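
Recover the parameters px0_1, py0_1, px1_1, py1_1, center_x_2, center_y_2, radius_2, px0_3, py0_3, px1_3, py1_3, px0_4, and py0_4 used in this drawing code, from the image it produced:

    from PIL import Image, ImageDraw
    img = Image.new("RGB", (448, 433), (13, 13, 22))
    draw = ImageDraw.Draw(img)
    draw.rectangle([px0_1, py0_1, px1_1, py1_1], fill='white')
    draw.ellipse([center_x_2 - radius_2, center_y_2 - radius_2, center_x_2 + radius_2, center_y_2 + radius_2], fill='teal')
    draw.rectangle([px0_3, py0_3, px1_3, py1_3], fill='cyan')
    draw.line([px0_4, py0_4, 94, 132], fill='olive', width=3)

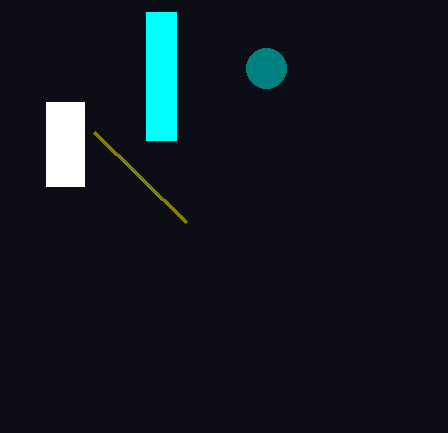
px0_1 = 46, py0_1 = 102, px1_1 = 84, py1_1 = 186, center_x_2 = 266, center_y_2 = 68, radius_2 = 20, px0_3 = 146, py0_3 = 12, px1_3 = 176, py1_3 = 140, px0_4 = 186, py0_4 = 222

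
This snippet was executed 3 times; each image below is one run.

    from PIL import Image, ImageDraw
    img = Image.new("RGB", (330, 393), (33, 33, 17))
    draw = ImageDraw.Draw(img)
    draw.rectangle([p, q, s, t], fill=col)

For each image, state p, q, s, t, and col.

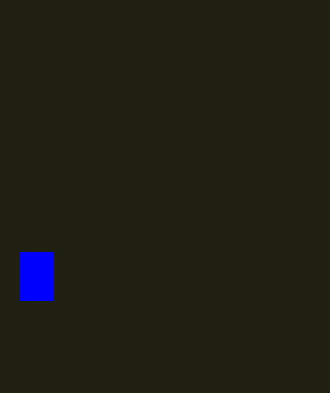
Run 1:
p = 20; q = 252; s = 52; t = 300; col = 'blue'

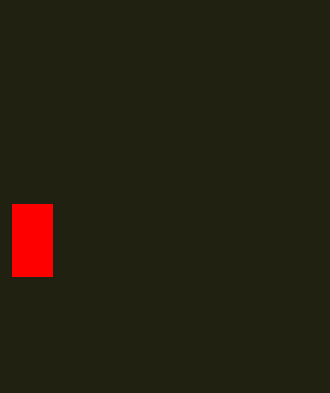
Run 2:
p = 12, q = 204, s = 52, t = 276, col = 'red'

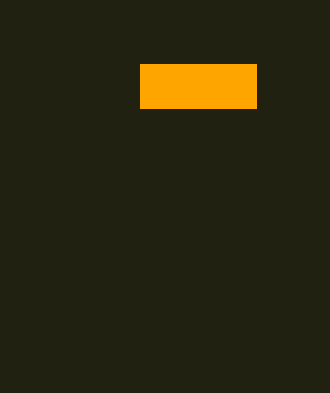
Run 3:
p = 140; q = 64; s = 256; t = 108; col = 'orange'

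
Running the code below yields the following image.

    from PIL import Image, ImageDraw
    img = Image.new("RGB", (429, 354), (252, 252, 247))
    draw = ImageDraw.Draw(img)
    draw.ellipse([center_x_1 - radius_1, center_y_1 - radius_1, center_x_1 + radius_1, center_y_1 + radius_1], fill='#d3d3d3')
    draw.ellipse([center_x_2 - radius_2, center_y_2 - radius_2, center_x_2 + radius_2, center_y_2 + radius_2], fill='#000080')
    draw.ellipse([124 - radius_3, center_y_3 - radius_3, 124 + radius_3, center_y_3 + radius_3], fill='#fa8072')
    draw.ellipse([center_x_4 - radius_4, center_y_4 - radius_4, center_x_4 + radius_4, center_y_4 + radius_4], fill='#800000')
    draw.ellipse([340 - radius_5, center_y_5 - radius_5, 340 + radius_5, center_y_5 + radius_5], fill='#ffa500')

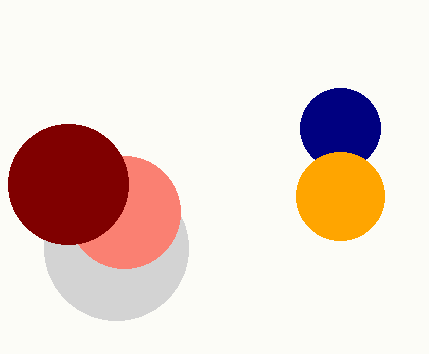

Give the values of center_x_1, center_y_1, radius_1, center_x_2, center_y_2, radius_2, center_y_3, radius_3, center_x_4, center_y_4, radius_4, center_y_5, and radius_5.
center_x_1 = 116
center_y_1 = 248
radius_1 = 72
center_x_2 = 340
center_y_2 = 128
radius_2 = 40
center_y_3 = 212
radius_3 = 56
center_x_4 = 68
center_y_4 = 184
radius_4 = 60
center_y_5 = 196
radius_5 = 44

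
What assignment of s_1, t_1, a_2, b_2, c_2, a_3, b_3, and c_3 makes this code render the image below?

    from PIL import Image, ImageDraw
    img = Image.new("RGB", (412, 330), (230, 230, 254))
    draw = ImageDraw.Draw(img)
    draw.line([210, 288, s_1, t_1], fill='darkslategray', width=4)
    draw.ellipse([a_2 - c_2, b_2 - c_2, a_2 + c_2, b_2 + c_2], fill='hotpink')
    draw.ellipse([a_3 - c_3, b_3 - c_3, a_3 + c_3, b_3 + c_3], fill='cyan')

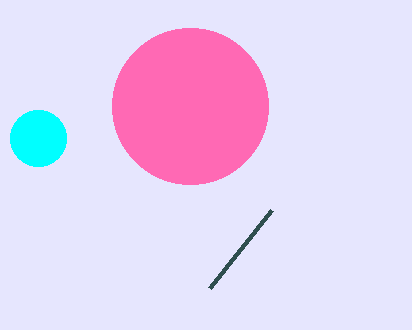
s_1 = 272
t_1 = 210
a_2 = 190
b_2 = 106
c_2 = 78
a_3 = 38
b_3 = 138
c_3 = 28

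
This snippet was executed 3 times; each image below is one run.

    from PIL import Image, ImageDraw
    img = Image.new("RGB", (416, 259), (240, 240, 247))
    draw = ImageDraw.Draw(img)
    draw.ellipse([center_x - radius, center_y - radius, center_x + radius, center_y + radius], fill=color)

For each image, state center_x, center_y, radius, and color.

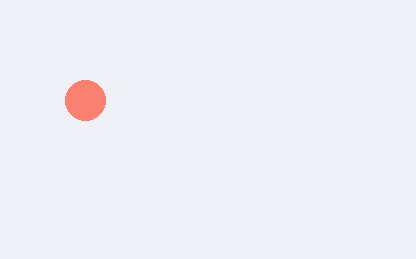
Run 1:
center_x = 85
center_y = 100
radius = 20
color = 'salmon'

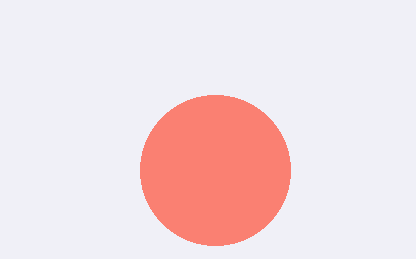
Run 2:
center_x = 215; center_y = 170; radius = 75; color = 'salmon'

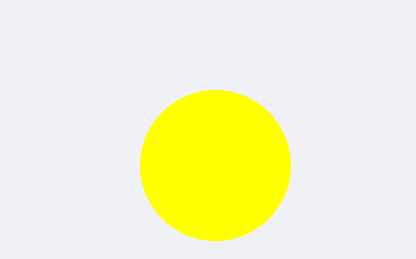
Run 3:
center_x = 215
center_y = 165
radius = 75
color = 'yellow'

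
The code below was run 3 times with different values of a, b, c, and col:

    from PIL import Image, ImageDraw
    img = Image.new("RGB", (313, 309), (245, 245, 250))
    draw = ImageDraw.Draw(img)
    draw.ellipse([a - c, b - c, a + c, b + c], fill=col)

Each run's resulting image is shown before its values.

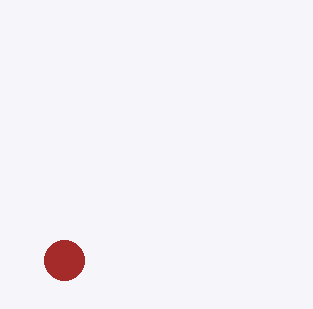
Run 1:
a = 64; b = 260; c = 20; col = 'brown'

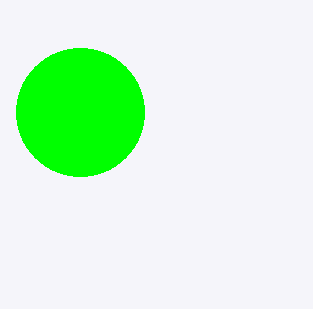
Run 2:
a = 80
b = 112
c = 64
col = 'lime'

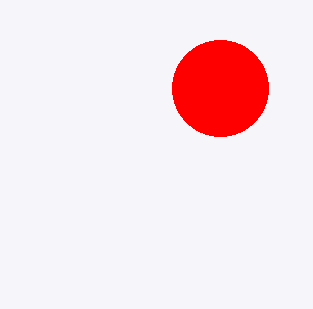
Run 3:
a = 220; b = 88; c = 48; col = 'red'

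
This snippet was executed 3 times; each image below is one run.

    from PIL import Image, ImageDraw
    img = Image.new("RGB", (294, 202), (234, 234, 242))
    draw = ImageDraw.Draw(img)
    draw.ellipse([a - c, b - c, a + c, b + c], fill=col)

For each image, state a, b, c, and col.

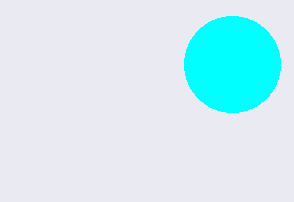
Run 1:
a = 232; b = 64; c = 48; col = 'cyan'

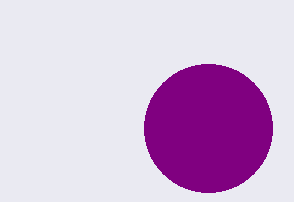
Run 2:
a = 208; b = 128; c = 64; col = 'purple'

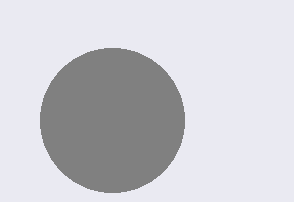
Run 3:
a = 112
b = 120
c = 72
col = 'gray'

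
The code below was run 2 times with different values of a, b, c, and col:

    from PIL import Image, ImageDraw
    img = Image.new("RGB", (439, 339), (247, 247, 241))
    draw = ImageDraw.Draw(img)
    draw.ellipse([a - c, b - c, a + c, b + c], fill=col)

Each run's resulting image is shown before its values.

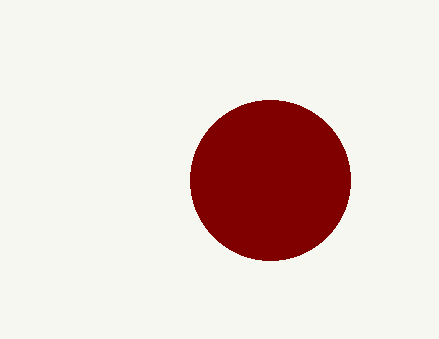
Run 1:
a = 270
b = 180
c = 80
col = 'maroon'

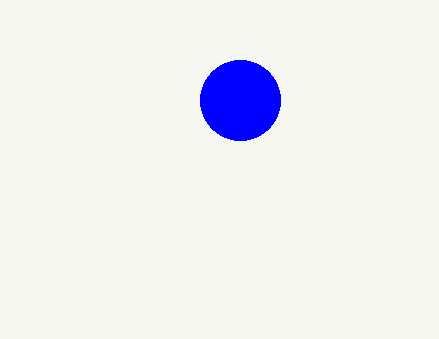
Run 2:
a = 240
b = 100
c = 40
col = 'blue'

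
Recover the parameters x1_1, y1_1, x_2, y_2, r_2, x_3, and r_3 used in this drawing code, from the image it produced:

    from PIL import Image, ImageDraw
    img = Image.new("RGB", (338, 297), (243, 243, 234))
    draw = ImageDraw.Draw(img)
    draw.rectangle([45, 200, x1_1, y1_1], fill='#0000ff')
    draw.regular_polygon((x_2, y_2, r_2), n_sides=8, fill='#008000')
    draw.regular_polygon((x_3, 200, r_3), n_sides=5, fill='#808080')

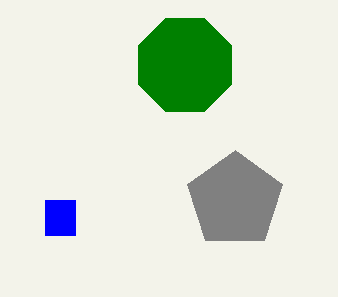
x1_1 = 75
y1_1 = 235
x_2 = 185
y_2 = 65
r_2 = 50
x_3 = 235
r_3 = 50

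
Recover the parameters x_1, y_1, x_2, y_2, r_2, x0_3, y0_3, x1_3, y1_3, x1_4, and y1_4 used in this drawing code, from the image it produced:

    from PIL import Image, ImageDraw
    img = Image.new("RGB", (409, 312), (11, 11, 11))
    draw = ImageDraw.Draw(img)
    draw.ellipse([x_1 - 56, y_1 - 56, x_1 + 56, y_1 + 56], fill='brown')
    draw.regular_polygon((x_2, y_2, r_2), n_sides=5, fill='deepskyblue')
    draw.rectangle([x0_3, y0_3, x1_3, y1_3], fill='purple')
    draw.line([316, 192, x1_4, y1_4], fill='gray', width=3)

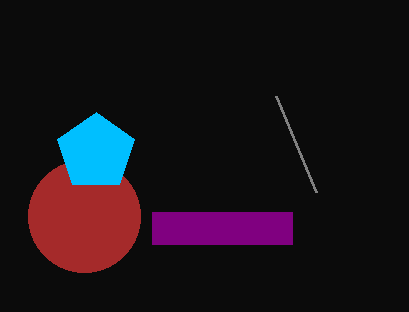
x_1 = 84, y_1 = 216, x_2 = 96, y_2 = 152, r_2 = 40, x0_3 = 152, y0_3 = 212, x1_3 = 292, y1_3 = 244, x1_4 = 276, y1_4 = 96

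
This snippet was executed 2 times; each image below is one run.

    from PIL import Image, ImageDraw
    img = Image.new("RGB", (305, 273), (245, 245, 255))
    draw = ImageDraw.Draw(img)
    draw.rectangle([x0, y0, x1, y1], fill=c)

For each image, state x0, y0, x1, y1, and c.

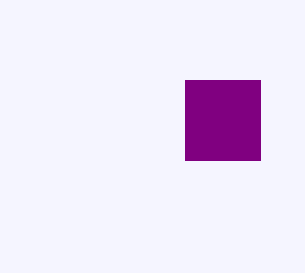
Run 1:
x0 = 185
y0 = 80
x1 = 260
y1 = 160
c = 'purple'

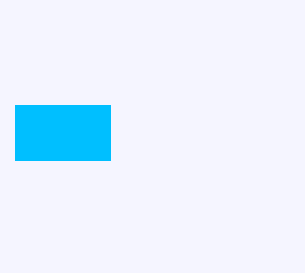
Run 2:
x0 = 15; y0 = 105; x1 = 110; y1 = 160; c = 'deepskyblue'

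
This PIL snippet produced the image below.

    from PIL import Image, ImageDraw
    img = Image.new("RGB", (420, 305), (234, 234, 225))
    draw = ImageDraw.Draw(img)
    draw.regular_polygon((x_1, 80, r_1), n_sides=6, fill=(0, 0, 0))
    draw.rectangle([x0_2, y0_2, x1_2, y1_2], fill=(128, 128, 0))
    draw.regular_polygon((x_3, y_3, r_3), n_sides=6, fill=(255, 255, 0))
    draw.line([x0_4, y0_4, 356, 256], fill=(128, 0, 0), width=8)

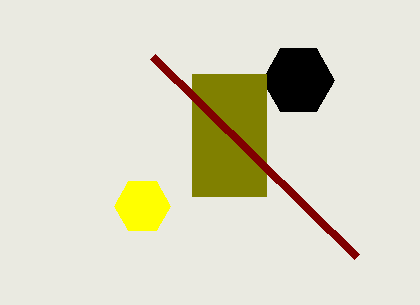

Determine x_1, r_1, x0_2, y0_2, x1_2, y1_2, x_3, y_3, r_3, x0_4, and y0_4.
x_1 = 298, r_1 = 36, x0_2 = 192, y0_2 = 74, x1_2 = 266, y1_2 = 196, x_3 = 142, y_3 = 206, r_3 = 28, x0_4 = 152, y0_4 = 56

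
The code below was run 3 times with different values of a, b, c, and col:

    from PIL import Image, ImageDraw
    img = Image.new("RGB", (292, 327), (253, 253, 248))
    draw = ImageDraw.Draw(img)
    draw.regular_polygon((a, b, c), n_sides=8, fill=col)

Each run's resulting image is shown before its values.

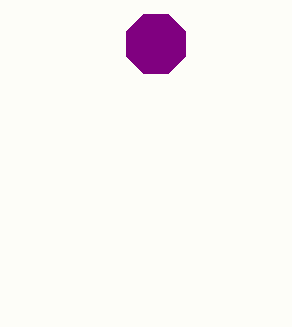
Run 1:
a = 156
b = 44
c = 32
col = 'purple'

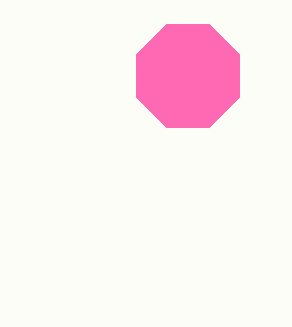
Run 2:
a = 188; b = 76; c = 56; col = 'hotpink'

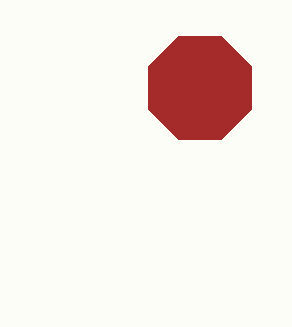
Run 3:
a = 200; b = 88; c = 56; col = 'brown'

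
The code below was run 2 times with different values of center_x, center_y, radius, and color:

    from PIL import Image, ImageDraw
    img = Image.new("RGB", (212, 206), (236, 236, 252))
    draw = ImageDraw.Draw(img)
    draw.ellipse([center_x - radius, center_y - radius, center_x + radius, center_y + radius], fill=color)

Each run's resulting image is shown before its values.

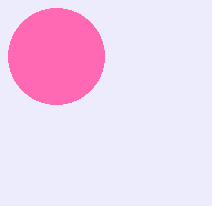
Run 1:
center_x = 56
center_y = 56
radius = 48
color = 'hotpink'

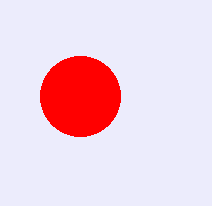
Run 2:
center_x = 80, center_y = 96, radius = 40, color = 'red'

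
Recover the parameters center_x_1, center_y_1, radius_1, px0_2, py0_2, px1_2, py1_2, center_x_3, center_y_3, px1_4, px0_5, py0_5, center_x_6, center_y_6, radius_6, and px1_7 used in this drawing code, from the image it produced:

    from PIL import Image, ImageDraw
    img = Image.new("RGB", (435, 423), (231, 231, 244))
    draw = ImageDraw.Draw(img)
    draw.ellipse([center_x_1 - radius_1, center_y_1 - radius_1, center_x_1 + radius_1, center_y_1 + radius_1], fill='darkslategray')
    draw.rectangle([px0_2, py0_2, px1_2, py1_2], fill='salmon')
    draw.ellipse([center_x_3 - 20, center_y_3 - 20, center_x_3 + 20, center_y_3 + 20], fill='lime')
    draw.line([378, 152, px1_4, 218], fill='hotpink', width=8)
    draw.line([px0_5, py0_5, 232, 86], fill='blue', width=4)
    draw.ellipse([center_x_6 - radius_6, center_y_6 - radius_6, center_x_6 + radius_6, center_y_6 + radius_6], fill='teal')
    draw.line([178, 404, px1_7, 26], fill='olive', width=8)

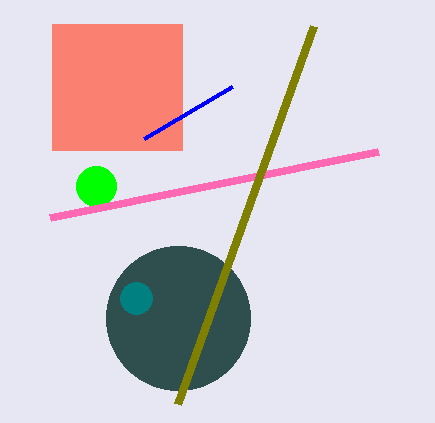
center_x_1 = 178
center_y_1 = 318
radius_1 = 72
px0_2 = 52
py0_2 = 24
px1_2 = 182
py1_2 = 150
center_x_3 = 96
center_y_3 = 186
px1_4 = 50
px0_5 = 144
py0_5 = 138
center_x_6 = 136
center_y_6 = 298
radius_6 = 16
px1_7 = 314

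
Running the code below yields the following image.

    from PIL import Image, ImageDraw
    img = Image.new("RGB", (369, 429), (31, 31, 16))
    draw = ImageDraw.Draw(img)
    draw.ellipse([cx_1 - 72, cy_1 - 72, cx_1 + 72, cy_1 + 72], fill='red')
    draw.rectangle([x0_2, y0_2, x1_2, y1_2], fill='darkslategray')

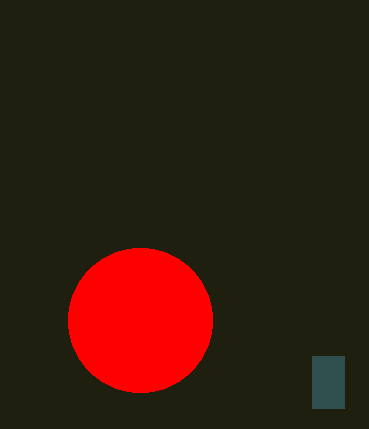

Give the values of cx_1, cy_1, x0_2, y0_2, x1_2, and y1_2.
cx_1 = 140, cy_1 = 320, x0_2 = 312, y0_2 = 356, x1_2 = 344, y1_2 = 408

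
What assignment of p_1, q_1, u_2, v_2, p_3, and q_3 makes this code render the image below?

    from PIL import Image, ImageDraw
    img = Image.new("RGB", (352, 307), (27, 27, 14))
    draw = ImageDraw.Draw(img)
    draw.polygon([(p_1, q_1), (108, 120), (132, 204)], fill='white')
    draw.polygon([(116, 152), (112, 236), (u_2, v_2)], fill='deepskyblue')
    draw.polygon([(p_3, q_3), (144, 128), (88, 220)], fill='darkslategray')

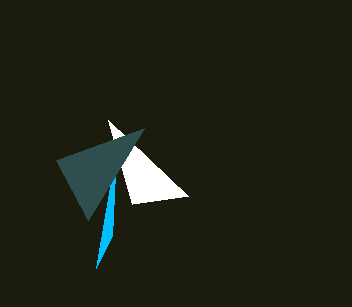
p_1 = 188, q_1 = 196, u_2 = 96, v_2 = 268, p_3 = 56, q_3 = 160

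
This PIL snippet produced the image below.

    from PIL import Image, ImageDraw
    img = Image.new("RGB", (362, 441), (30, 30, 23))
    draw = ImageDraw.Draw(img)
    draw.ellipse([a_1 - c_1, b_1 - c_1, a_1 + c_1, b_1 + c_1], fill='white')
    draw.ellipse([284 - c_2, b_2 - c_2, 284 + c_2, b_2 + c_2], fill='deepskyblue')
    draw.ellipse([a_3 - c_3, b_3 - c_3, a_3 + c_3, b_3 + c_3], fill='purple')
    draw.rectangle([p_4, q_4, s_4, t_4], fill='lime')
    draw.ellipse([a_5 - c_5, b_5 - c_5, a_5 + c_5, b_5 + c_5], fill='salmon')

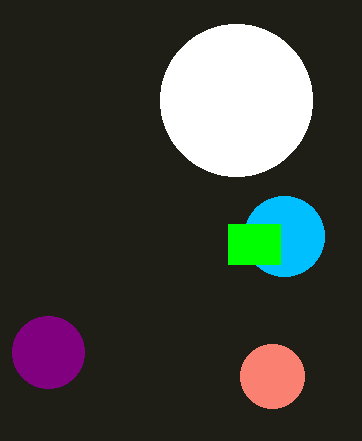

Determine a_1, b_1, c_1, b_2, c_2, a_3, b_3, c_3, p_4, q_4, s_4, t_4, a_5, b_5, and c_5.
a_1 = 236, b_1 = 100, c_1 = 76, b_2 = 236, c_2 = 40, a_3 = 48, b_3 = 352, c_3 = 36, p_4 = 228, q_4 = 224, s_4 = 280, t_4 = 264, a_5 = 272, b_5 = 376, c_5 = 32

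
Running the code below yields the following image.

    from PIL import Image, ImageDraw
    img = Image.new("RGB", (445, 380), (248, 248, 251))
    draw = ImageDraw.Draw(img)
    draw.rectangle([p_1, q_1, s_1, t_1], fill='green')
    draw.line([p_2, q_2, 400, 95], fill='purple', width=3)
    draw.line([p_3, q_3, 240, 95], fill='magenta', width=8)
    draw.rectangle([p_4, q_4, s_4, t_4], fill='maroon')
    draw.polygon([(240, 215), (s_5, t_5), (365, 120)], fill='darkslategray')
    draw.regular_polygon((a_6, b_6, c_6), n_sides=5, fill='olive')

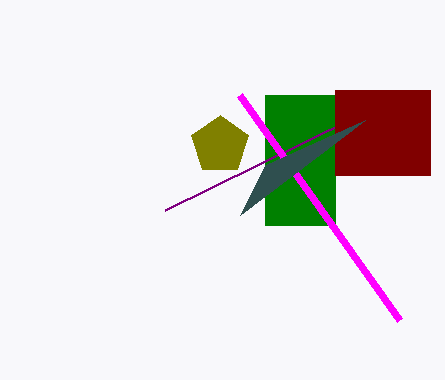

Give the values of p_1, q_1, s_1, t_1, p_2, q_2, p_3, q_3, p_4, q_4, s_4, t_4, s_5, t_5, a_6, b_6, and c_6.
p_1 = 265, q_1 = 95, s_1 = 335, t_1 = 225, p_2 = 165, q_2 = 210, p_3 = 400, q_3 = 320, p_4 = 335, q_4 = 90, s_4 = 430, t_4 = 175, s_5 = 265, t_5 = 165, a_6 = 220, b_6 = 145, c_6 = 30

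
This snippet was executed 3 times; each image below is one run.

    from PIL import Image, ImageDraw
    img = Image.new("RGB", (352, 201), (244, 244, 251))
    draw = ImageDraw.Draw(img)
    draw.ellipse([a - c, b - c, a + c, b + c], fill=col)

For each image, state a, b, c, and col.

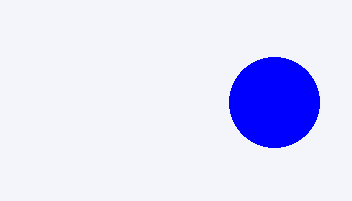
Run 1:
a = 274, b = 102, c = 45, col = 'blue'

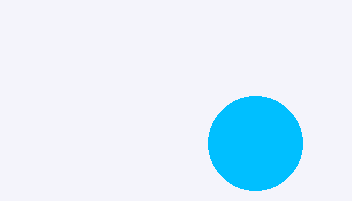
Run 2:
a = 255; b = 143; c = 47; col = 'deepskyblue'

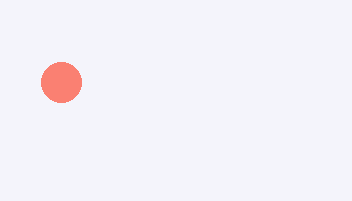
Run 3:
a = 61, b = 82, c = 20, col = 'salmon'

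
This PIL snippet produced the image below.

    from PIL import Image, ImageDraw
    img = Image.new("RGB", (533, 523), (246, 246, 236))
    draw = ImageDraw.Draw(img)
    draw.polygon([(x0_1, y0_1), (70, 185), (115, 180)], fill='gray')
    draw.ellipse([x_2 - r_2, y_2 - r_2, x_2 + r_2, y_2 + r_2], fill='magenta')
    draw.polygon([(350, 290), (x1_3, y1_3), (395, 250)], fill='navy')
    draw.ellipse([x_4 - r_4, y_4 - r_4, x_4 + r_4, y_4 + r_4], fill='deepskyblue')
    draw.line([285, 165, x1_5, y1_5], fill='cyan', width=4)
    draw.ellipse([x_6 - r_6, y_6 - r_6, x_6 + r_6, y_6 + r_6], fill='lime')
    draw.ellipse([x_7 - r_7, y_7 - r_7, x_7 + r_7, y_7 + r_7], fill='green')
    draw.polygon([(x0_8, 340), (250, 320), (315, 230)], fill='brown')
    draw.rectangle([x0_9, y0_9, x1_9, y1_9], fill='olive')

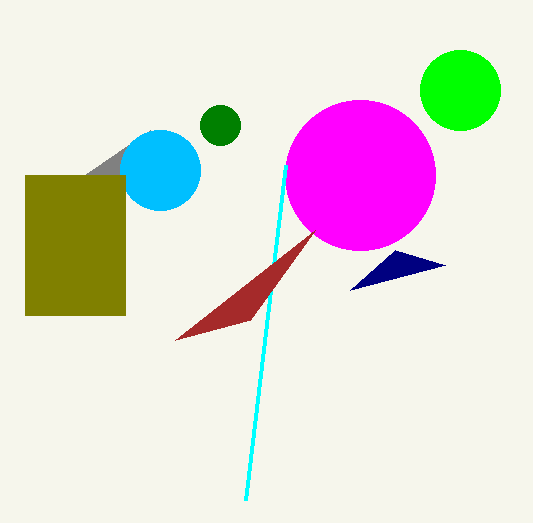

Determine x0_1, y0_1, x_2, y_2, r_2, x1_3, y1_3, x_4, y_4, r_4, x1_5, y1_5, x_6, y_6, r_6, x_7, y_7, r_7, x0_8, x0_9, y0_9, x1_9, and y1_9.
x0_1 = 150, y0_1 = 130, x_2 = 360, y_2 = 175, r_2 = 75, x1_3 = 445, y1_3 = 265, x_4 = 160, y_4 = 170, r_4 = 40, x1_5 = 245, y1_5 = 500, x_6 = 460, y_6 = 90, r_6 = 40, x_7 = 220, y_7 = 125, r_7 = 20, x0_8 = 175, x0_9 = 25, y0_9 = 175, x1_9 = 125, y1_9 = 315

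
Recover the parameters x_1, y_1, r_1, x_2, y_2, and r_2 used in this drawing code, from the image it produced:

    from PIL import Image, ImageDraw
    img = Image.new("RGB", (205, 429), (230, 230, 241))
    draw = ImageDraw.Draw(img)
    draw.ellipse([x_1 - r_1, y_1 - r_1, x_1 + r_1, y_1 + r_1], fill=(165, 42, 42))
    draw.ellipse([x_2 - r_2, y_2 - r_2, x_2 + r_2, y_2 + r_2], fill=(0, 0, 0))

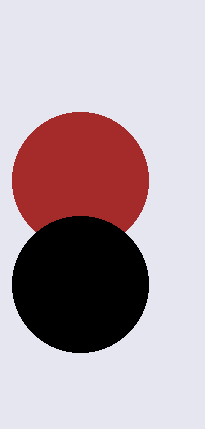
x_1 = 80; y_1 = 180; r_1 = 68; x_2 = 80; y_2 = 284; r_2 = 68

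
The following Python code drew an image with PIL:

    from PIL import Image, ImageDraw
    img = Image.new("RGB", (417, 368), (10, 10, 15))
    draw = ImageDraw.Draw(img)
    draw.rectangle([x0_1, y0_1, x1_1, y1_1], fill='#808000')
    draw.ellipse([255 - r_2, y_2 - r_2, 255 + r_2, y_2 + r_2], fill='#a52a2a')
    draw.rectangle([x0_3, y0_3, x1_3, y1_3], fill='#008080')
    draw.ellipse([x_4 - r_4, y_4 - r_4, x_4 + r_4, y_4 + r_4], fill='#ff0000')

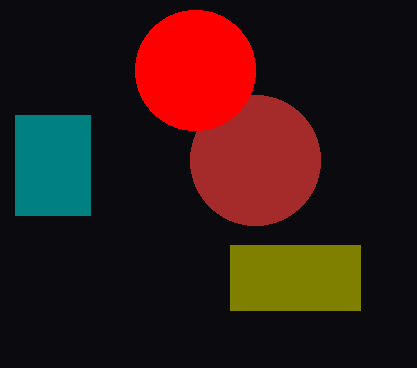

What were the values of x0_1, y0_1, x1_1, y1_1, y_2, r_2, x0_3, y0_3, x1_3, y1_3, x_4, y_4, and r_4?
x0_1 = 230
y0_1 = 245
x1_1 = 360
y1_1 = 310
y_2 = 160
r_2 = 65
x0_3 = 15
y0_3 = 115
x1_3 = 90
y1_3 = 215
x_4 = 195
y_4 = 70
r_4 = 60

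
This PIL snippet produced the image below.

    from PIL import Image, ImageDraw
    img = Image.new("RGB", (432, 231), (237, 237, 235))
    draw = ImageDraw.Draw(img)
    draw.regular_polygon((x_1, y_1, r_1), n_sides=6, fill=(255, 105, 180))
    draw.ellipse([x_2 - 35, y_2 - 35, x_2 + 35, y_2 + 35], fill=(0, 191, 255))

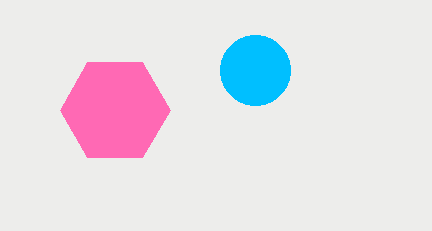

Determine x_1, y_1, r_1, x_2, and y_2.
x_1 = 115; y_1 = 110; r_1 = 55; x_2 = 255; y_2 = 70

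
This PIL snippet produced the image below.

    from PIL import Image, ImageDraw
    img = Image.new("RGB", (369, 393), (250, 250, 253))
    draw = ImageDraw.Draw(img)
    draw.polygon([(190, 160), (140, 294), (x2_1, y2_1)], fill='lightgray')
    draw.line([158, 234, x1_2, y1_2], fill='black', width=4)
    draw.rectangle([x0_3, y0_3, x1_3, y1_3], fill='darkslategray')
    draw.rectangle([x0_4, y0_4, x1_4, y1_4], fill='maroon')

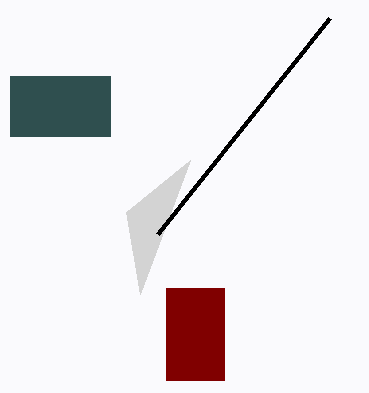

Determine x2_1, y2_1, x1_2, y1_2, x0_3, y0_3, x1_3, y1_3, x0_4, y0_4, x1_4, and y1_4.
x2_1 = 126, y2_1 = 212, x1_2 = 330, y1_2 = 18, x0_3 = 10, y0_3 = 76, x1_3 = 110, y1_3 = 136, x0_4 = 166, y0_4 = 288, x1_4 = 224, y1_4 = 380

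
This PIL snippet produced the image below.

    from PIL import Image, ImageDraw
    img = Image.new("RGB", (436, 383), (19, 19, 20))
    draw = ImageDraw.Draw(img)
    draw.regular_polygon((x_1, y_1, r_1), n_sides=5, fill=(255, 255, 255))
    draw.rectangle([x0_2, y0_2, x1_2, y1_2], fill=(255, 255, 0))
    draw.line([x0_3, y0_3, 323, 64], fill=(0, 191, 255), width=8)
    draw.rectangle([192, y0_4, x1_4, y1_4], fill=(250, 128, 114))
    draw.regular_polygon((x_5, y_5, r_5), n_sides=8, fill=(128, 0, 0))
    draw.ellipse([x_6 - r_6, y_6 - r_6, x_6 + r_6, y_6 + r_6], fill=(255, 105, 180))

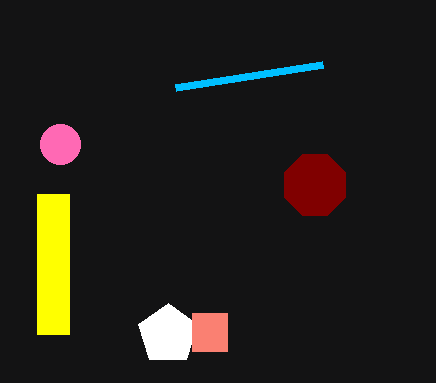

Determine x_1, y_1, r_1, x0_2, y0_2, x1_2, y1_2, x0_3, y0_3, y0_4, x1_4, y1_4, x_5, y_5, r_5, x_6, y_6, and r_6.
x_1 = 168, y_1 = 334, r_1 = 31, x0_2 = 37, y0_2 = 194, x1_2 = 69, y1_2 = 334, x0_3 = 176, y0_3 = 87, y0_4 = 313, x1_4 = 227, y1_4 = 351, x_5 = 315, y_5 = 185, r_5 = 33, x_6 = 60, y_6 = 144, r_6 = 20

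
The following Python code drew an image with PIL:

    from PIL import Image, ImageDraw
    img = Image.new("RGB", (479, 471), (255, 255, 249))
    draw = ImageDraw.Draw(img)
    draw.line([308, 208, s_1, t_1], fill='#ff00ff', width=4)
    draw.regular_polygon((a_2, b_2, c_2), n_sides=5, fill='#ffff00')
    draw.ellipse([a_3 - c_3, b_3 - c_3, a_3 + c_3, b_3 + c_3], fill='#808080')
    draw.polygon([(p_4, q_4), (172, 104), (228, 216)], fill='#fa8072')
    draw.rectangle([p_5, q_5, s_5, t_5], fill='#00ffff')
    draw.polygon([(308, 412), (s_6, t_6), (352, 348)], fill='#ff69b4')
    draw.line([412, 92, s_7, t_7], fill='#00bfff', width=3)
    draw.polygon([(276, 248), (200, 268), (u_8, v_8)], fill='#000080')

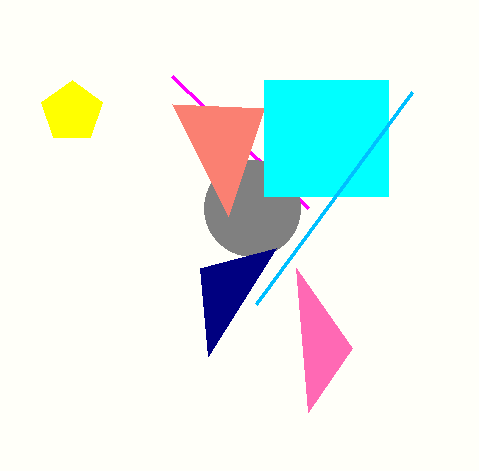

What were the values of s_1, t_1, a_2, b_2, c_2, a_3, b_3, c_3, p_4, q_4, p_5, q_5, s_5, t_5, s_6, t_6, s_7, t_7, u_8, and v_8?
s_1 = 172, t_1 = 76, a_2 = 72, b_2 = 112, c_2 = 32, a_3 = 252, b_3 = 208, c_3 = 48, p_4 = 264, q_4 = 108, p_5 = 264, q_5 = 80, s_5 = 388, t_5 = 196, s_6 = 296, t_6 = 268, s_7 = 256, t_7 = 304, u_8 = 208, v_8 = 356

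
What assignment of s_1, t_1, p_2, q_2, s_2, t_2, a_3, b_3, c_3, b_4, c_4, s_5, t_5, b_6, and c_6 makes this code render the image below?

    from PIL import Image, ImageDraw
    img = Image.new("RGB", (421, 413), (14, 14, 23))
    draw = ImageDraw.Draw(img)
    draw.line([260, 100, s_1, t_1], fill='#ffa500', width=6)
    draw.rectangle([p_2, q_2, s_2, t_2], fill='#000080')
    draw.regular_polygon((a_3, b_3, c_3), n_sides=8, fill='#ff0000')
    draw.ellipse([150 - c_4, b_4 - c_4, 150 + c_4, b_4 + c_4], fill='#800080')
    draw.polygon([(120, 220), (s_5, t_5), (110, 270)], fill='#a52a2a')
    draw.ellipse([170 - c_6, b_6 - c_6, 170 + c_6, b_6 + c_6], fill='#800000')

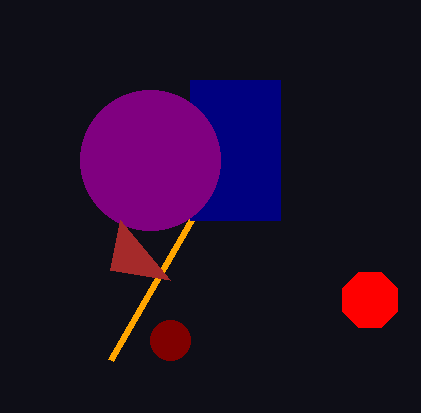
s_1 = 110
t_1 = 360
p_2 = 190
q_2 = 80
s_2 = 280
t_2 = 220
a_3 = 370
b_3 = 300
c_3 = 30
b_4 = 160
c_4 = 70
s_5 = 170
t_5 = 280
b_6 = 340
c_6 = 20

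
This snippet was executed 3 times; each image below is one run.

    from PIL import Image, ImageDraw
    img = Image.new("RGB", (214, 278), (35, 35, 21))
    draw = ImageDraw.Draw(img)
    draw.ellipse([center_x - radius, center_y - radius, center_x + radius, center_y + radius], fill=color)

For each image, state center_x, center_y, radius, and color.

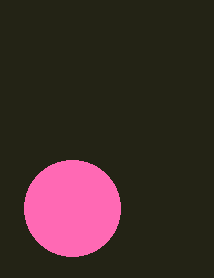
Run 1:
center_x = 72
center_y = 208
radius = 48
color = 'hotpink'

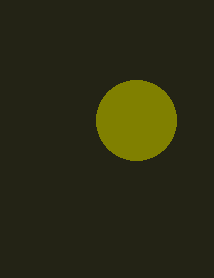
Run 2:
center_x = 136; center_y = 120; radius = 40; color = 'olive'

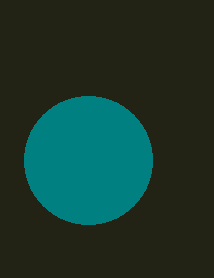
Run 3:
center_x = 88; center_y = 160; radius = 64; color = 'teal'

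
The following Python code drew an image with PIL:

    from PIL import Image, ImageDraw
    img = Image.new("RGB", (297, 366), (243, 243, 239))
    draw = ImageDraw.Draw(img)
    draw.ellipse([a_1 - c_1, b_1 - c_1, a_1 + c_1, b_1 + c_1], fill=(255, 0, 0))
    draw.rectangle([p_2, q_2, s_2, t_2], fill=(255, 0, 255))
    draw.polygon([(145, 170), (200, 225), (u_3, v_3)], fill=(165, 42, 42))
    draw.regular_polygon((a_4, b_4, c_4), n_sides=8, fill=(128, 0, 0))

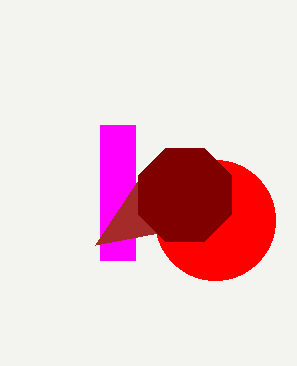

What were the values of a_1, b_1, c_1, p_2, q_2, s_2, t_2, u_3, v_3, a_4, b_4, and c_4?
a_1 = 215
b_1 = 220
c_1 = 60
p_2 = 100
q_2 = 125
s_2 = 135
t_2 = 260
u_3 = 95
v_3 = 245
a_4 = 185
b_4 = 195
c_4 = 50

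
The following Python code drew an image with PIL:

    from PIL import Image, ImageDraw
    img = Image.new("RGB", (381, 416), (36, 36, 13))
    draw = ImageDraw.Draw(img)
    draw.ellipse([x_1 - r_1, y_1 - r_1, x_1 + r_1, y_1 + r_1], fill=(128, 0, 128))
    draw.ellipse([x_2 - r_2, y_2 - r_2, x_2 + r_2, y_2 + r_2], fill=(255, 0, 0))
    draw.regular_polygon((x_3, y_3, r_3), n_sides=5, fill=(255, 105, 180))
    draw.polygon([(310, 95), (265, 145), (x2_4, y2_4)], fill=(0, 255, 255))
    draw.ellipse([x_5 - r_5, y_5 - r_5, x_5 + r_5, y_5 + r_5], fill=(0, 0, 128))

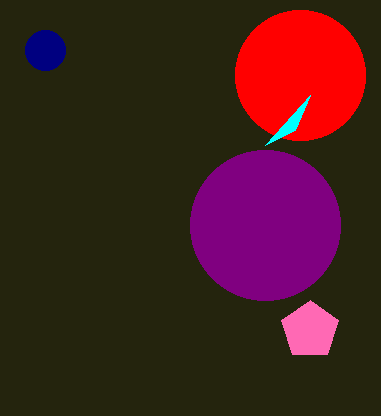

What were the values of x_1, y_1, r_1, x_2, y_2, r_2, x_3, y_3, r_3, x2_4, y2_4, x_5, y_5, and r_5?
x_1 = 265; y_1 = 225; r_1 = 75; x_2 = 300; y_2 = 75; r_2 = 65; x_3 = 310; y_3 = 330; r_3 = 30; x2_4 = 295; y2_4 = 130; x_5 = 45; y_5 = 50; r_5 = 20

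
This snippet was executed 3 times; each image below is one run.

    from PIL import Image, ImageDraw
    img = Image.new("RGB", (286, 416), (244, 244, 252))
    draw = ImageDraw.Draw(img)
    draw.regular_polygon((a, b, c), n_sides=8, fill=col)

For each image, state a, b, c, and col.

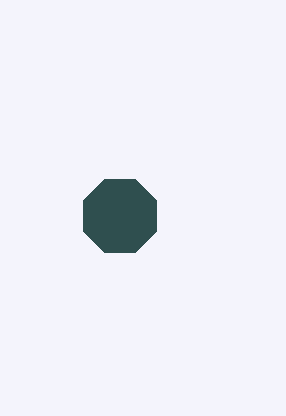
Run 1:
a = 120; b = 216; c = 40; col = 'darkslategray'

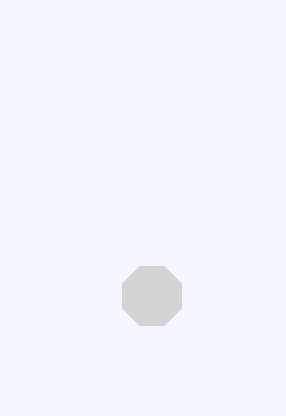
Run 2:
a = 152
b = 296
c = 32
col = 'lightgray'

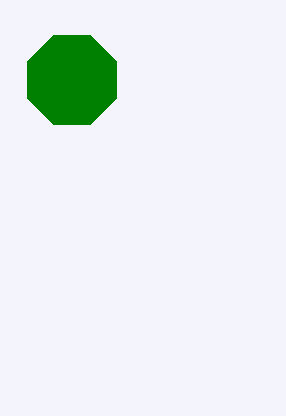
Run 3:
a = 72, b = 80, c = 48, col = 'green'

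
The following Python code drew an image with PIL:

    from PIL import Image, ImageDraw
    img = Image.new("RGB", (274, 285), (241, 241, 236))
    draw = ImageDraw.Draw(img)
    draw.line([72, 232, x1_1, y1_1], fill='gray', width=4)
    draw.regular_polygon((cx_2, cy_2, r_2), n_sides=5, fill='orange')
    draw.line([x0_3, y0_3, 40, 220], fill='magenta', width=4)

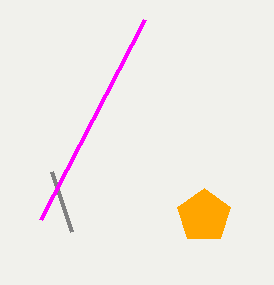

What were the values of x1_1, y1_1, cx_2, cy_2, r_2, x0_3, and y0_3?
x1_1 = 52; y1_1 = 172; cx_2 = 204; cy_2 = 216; r_2 = 28; x0_3 = 144; y0_3 = 20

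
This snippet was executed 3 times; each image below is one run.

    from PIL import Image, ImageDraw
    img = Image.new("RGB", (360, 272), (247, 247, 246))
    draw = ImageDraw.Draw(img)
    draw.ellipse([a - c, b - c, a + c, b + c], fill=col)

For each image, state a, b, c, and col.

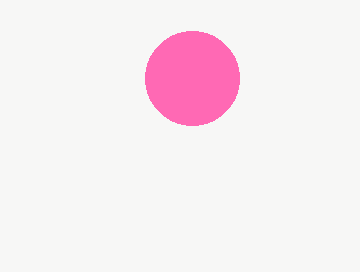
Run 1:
a = 192, b = 78, c = 47, col = 'hotpink'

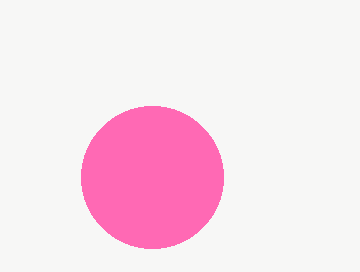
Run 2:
a = 152, b = 177, c = 71, col = 'hotpink'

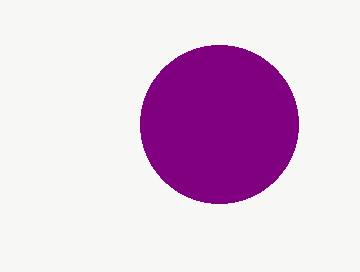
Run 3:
a = 219
b = 124
c = 79
col = 'purple'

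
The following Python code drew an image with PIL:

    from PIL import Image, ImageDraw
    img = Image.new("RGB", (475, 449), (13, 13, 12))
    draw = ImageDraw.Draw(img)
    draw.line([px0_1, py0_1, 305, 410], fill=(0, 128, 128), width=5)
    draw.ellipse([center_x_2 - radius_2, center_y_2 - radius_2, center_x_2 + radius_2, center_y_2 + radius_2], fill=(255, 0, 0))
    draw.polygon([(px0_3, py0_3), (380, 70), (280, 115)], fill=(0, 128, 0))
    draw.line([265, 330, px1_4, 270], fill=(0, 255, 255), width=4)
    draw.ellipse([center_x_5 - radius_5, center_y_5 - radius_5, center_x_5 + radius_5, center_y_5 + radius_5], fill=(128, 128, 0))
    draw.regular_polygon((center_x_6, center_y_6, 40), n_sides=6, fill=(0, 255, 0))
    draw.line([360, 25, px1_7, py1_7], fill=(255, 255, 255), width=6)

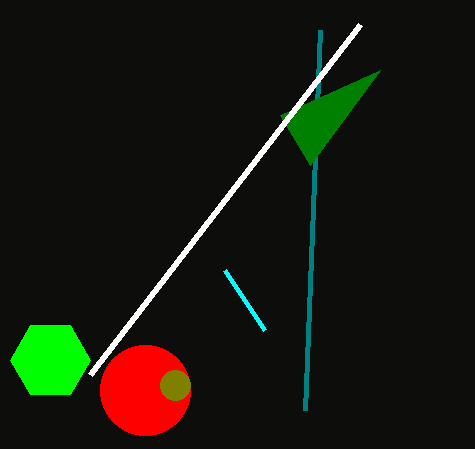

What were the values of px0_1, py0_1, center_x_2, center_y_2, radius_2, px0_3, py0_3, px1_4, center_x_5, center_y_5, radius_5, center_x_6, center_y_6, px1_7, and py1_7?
px0_1 = 320, py0_1 = 30, center_x_2 = 145, center_y_2 = 390, radius_2 = 45, px0_3 = 310, py0_3 = 165, px1_4 = 225, center_x_5 = 175, center_y_5 = 385, radius_5 = 15, center_x_6 = 50, center_y_6 = 360, px1_7 = 90, py1_7 = 375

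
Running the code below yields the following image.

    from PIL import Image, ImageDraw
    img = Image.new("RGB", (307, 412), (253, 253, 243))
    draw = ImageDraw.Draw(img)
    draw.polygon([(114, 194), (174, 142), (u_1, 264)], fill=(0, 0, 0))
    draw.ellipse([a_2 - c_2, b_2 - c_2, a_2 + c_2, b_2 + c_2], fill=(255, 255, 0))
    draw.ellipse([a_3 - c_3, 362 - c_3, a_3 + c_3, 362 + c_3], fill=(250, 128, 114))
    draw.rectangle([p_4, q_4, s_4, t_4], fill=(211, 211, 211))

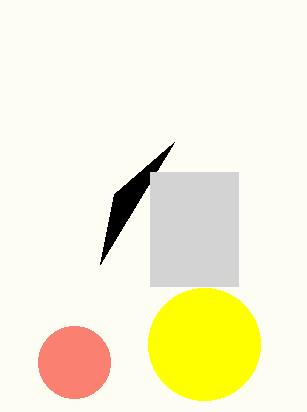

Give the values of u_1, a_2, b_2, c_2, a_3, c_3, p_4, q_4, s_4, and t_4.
u_1 = 100
a_2 = 204
b_2 = 344
c_2 = 56
a_3 = 74
c_3 = 36
p_4 = 150
q_4 = 172
s_4 = 238
t_4 = 286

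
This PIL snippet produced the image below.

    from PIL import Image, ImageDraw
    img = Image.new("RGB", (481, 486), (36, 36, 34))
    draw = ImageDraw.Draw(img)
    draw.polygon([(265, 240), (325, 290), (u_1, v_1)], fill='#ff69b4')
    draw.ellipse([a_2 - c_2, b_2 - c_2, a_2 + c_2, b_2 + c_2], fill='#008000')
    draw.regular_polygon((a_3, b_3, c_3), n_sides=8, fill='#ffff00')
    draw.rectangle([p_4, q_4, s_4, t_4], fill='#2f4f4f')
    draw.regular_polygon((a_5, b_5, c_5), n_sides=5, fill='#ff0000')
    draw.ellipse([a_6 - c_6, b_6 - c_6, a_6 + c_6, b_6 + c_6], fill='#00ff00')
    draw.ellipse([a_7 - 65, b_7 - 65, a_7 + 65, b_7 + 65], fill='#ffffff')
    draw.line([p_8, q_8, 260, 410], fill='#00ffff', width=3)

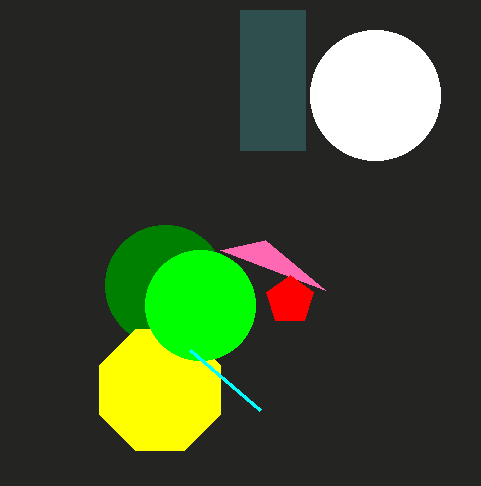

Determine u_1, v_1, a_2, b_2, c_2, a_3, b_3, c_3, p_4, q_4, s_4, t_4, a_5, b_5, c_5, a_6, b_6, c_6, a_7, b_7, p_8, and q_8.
u_1 = 220; v_1 = 250; a_2 = 165; b_2 = 285; c_2 = 60; a_3 = 160; b_3 = 390; c_3 = 65; p_4 = 240; q_4 = 10; s_4 = 305; t_4 = 150; a_5 = 290; b_5 = 300; c_5 = 25; a_6 = 200; b_6 = 305; c_6 = 55; a_7 = 375; b_7 = 95; p_8 = 190; q_8 = 350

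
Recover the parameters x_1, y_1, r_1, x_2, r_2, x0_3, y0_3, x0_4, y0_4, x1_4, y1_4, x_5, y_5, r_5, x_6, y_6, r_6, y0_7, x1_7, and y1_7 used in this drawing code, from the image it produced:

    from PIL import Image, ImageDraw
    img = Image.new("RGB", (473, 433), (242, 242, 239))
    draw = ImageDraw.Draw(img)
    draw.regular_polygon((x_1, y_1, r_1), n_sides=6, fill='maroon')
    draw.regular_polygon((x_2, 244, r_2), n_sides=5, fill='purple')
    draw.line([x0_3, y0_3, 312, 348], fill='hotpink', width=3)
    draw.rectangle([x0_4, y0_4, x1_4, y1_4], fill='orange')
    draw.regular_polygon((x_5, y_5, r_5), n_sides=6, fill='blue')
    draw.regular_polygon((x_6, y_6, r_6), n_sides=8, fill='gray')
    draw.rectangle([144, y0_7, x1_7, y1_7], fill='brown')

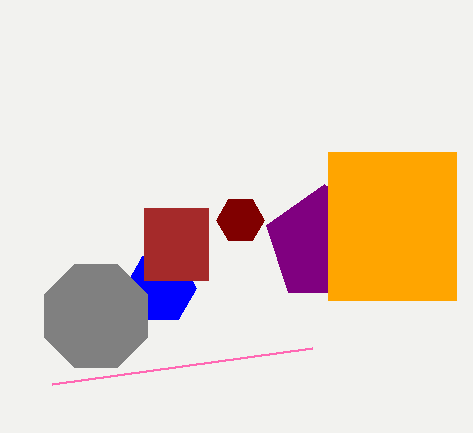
x_1 = 240
y_1 = 220
r_1 = 24
x_2 = 324
r_2 = 60
x0_3 = 52
y0_3 = 384
x0_4 = 328
y0_4 = 152
x1_4 = 456
y1_4 = 300
x_5 = 160
y_5 = 288
r_5 = 36
x_6 = 96
y_6 = 316
r_6 = 56
y0_7 = 208
x1_7 = 208
y1_7 = 280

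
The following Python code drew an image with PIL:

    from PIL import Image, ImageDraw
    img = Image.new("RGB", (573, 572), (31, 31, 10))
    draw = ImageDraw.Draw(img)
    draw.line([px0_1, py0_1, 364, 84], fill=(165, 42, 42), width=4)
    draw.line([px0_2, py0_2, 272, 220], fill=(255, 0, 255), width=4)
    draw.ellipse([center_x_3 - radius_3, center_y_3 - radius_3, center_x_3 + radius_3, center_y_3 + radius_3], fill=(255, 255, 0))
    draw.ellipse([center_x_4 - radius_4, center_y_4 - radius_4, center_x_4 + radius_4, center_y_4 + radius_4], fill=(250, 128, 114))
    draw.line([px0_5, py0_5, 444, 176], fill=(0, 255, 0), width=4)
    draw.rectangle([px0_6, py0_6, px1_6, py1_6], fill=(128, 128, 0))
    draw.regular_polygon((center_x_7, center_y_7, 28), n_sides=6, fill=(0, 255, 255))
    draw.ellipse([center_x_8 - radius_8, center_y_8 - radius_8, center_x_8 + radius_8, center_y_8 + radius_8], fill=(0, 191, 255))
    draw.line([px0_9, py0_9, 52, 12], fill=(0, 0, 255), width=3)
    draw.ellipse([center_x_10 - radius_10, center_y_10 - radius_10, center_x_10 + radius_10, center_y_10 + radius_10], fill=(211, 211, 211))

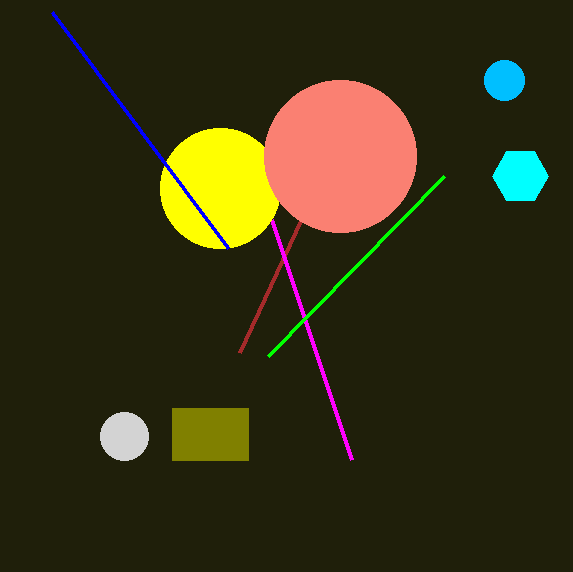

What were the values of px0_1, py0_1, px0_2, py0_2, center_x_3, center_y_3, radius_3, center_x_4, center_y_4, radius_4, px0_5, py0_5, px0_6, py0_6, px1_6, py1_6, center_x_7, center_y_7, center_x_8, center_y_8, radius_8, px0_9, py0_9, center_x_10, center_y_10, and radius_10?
px0_1 = 240; py0_1 = 352; px0_2 = 352; py0_2 = 460; center_x_3 = 220; center_y_3 = 188; radius_3 = 60; center_x_4 = 340; center_y_4 = 156; radius_4 = 76; px0_5 = 268; py0_5 = 356; px0_6 = 172; py0_6 = 408; px1_6 = 248; py1_6 = 460; center_x_7 = 520; center_y_7 = 176; center_x_8 = 504; center_y_8 = 80; radius_8 = 20; px0_9 = 228; py0_9 = 248; center_x_10 = 124; center_y_10 = 436; radius_10 = 24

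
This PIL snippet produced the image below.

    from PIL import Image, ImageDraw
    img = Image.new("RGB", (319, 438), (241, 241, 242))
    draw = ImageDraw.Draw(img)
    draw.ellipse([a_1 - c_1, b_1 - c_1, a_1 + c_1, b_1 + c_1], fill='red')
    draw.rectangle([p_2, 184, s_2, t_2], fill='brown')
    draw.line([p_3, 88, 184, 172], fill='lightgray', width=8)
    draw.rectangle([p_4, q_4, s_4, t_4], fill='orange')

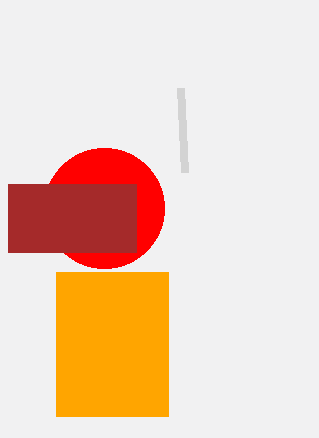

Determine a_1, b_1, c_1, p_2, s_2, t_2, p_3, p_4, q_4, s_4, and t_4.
a_1 = 104
b_1 = 208
c_1 = 60
p_2 = 8
s_2 = 136
t_2 = 252
p_3 = 180
p_4 = 56
q_4 = 272
s_4 = 168
t_4 = 416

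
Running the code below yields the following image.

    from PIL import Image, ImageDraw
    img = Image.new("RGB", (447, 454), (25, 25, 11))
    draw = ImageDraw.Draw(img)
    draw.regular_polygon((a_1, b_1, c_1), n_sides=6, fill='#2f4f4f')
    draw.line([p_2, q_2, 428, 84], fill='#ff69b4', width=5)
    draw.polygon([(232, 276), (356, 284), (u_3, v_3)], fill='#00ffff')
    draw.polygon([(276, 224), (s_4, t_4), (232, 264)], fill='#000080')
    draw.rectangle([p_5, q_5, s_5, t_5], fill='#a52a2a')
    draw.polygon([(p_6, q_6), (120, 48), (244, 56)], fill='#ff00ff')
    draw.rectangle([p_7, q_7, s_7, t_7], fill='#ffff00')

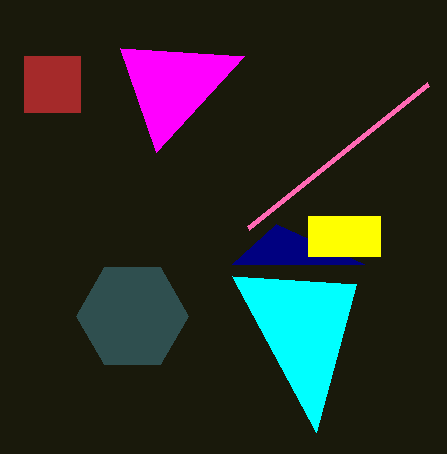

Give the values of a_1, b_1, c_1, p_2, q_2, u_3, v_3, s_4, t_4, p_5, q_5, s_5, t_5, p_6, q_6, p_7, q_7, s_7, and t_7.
a_1 = 132; b_1 = 316; c_1 = 56; p_2 = 248; q_2 = 228; u_3 = 316; v_3 = 432; s_4 = 364; t_4 = 264; p_5 = 24; q_5 = 56; s_5 = 80; t_5 = 112; p_6 = 156; q_6 = 152; p_7 = 308; q_7 = 216; s_7 = 380; t_7 = 256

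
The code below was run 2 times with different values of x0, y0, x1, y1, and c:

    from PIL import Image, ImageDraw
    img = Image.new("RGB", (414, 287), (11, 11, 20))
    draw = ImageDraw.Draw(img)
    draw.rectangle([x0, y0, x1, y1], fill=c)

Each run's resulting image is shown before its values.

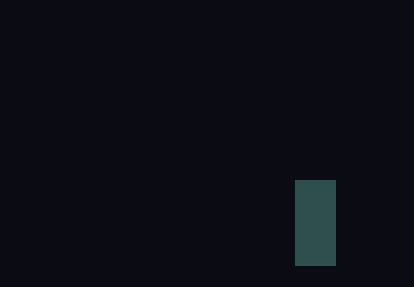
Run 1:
x0 = 295, y0 = 180, x1 = 335, y1 = 265, c = 'darkslategray'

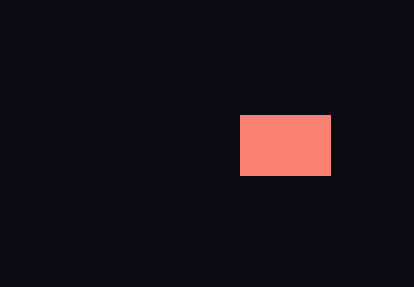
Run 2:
x0 = 240; y0 = 115; x1 = 330; y1 = 175; c = 'salmon'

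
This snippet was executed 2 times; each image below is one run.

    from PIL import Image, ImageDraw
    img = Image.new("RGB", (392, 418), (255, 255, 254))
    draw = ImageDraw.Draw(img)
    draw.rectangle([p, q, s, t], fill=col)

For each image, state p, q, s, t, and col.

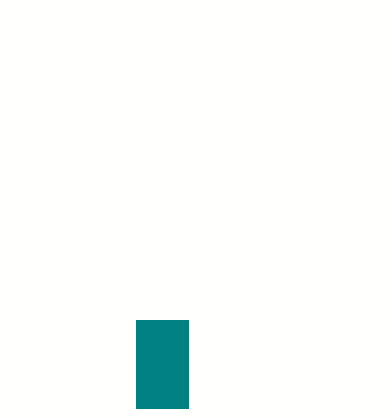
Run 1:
p = 136
q = 320
s = 188
t = 408
col = 'teal'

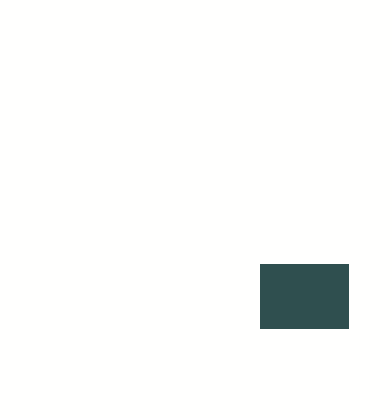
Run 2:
p = 260; q = 264; s = 348; t = 328; col = 'darkslategray'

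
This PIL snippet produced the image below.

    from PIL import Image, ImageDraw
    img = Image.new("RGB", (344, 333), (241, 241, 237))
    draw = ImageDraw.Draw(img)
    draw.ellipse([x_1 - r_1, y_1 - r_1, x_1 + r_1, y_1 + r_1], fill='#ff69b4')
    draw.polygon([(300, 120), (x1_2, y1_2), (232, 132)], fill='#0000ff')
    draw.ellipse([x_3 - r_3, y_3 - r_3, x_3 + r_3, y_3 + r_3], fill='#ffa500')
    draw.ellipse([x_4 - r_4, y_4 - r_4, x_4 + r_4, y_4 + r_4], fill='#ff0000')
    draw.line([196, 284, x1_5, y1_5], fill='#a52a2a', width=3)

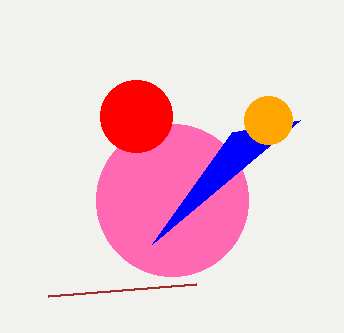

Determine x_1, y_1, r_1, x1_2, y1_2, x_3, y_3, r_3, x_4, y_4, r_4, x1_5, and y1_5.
x_1 = 172
y_1 = 200
r_1 = 76
x1_2 = 152
y1_2 = 244
x_3 = 268
y_3 = 120
r_3 = 24
x_4 = 136
y_4 = 116
r_4 = 36
x1_5 = 48
y1_5 = 296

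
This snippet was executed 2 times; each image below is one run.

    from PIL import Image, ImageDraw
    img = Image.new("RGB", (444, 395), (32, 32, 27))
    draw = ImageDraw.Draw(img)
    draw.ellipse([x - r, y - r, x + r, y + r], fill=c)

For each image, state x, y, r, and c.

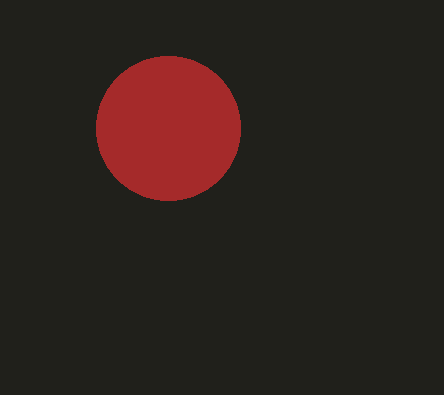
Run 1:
x = 168, y = 128, r = 72, c = 'brown'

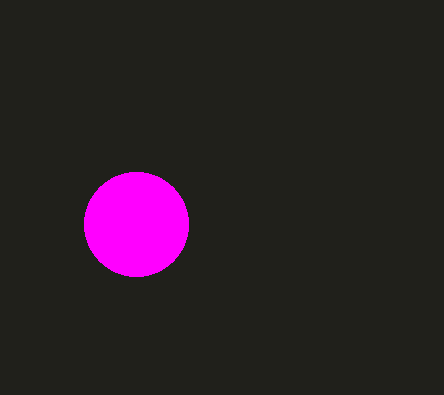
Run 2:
x = 136; y = 224; r = 52; c = 'magenta'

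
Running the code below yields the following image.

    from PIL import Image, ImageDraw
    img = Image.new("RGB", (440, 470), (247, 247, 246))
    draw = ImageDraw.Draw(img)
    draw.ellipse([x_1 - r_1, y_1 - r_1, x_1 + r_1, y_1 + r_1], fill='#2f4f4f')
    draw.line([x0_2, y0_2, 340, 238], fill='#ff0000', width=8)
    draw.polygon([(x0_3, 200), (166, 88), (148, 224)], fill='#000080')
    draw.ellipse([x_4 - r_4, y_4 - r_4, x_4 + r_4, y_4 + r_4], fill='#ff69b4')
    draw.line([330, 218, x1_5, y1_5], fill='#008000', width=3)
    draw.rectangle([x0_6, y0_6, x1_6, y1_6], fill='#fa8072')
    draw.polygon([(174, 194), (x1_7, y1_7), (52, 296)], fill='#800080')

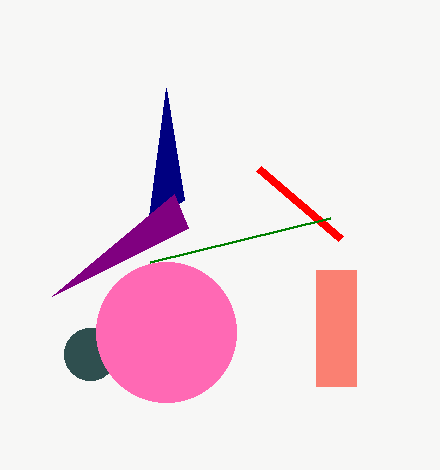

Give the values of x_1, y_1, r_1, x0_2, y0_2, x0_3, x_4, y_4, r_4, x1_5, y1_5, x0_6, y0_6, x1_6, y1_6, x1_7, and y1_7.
x_1 = 90
y_1 = 354
r_1 = 26
x0_2 = 258
y0_2 = 168
x0_3 = 184
x_4 = 166
y_4 = 332
r_4 = 70
x1_5 = 150
y1_5 = 262
x0_6 = 316
y0_6 = 270
x1_6 = 356
y1_6 = 386
x1_7 = 188
y1_7 = 228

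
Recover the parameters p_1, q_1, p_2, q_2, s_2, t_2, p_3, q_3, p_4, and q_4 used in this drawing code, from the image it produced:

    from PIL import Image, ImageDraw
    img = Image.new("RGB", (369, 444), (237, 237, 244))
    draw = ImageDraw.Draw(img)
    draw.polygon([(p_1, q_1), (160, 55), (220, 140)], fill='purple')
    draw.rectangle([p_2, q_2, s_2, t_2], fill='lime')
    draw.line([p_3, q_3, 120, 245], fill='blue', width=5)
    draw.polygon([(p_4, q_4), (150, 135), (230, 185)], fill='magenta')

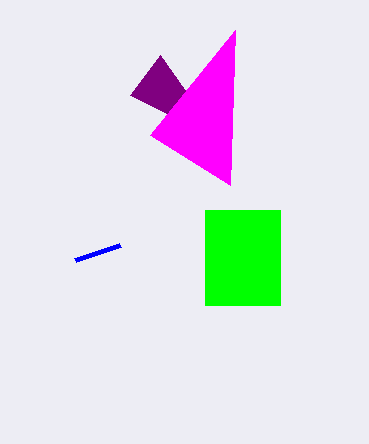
p_1 = 130, q_1 = 95, p_2 = 205, q_2 = 210, s_2 = 280, t_2 = 305, p_3 = 75, q_3 = 260, p_4 = 235, q_4 = 30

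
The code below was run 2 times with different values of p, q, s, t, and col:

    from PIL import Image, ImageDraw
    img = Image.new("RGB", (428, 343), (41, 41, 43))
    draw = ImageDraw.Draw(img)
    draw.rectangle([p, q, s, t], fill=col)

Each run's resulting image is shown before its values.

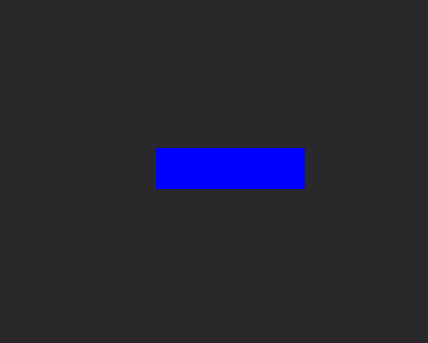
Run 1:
p = 156
q = 148
s = 304
t = 188
col = 'blue'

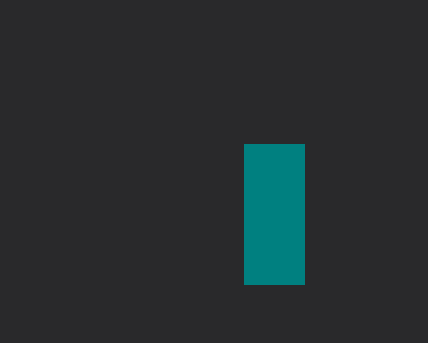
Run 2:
p = 244, q = 144, s = 304, t = 284, col = 'teal'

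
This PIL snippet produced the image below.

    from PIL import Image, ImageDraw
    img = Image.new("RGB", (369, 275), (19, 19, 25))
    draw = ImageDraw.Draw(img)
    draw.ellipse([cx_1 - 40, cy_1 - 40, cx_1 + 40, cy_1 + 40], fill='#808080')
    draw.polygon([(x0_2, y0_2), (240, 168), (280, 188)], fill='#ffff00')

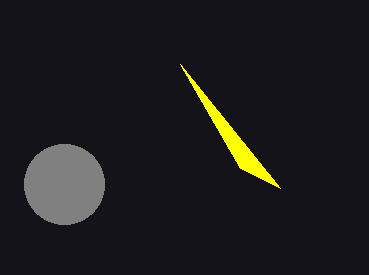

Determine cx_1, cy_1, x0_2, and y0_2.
cx_1 = 64; cy_1 = 184; x0_2 = 180; y0_2 = 64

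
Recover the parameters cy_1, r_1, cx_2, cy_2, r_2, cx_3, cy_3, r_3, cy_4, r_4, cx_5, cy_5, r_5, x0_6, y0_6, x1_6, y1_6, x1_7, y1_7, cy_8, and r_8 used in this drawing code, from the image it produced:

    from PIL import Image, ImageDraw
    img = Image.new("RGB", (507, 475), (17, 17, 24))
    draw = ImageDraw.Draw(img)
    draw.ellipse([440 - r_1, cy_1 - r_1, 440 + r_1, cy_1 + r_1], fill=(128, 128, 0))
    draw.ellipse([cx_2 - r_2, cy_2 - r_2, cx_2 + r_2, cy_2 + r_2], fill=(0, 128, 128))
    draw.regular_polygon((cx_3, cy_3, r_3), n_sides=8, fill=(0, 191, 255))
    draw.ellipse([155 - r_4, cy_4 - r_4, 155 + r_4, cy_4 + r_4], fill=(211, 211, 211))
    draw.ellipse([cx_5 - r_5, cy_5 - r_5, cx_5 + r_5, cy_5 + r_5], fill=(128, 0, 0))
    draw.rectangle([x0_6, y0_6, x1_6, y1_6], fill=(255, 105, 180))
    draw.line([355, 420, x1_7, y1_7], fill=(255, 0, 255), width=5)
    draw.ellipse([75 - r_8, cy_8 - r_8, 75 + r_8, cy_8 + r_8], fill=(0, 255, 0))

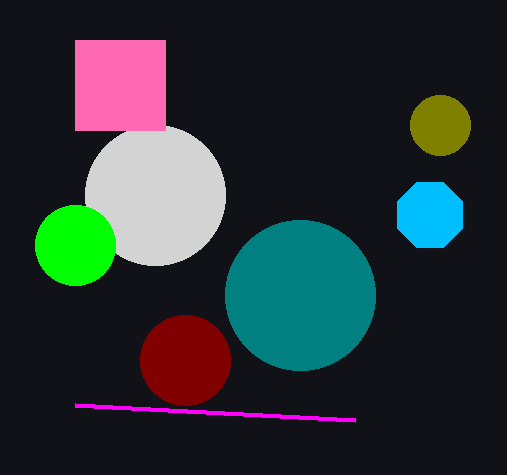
cy_1 = 125
r_1 = 30
cx_2 = 300
cy_2 = 295
r_2 = 75
cx_3 = 430
cy_3 = 215
r_3 = 35
cy_4 = 195
r_4 = 70
cx_5 = 185
cy_5 = 360
r_5 = 45
x0_6 = 75
y0_6 = 40
x1_6 = 165
y1_6 = 130
x1_7 = 75
y1_7 = 405
cy_8 = 245
r_8 = 40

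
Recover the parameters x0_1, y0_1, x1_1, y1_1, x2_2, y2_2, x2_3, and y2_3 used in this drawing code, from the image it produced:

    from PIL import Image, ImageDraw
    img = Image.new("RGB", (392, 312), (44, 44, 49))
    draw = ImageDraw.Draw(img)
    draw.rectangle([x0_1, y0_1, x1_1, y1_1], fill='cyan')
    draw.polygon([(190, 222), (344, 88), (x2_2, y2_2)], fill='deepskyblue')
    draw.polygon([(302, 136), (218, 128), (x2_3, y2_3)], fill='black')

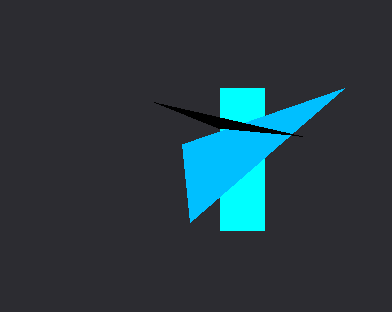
x0_1 = 220; y0_1 = 88; x1_1 = 264; y1_1 = 230; x2_2 = 182; y2_2 = 144; x2_3 = 154; y2_3 = 102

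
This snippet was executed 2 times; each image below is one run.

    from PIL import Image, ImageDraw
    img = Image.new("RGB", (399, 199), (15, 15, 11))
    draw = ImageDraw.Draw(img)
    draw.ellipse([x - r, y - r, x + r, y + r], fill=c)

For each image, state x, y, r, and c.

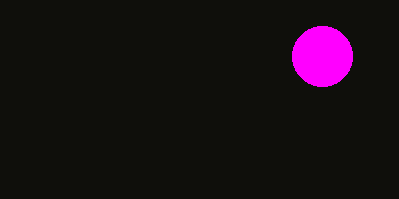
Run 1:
x = 322; y = 56; r = 30; c = 'magenta'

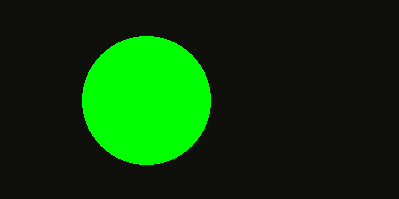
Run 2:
x = 146; y = 100; r = 64; c = 'lime'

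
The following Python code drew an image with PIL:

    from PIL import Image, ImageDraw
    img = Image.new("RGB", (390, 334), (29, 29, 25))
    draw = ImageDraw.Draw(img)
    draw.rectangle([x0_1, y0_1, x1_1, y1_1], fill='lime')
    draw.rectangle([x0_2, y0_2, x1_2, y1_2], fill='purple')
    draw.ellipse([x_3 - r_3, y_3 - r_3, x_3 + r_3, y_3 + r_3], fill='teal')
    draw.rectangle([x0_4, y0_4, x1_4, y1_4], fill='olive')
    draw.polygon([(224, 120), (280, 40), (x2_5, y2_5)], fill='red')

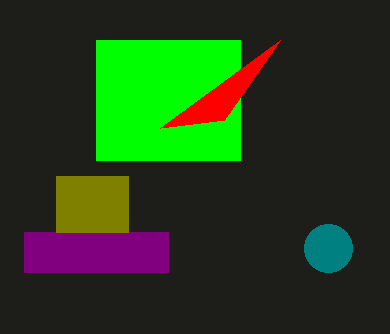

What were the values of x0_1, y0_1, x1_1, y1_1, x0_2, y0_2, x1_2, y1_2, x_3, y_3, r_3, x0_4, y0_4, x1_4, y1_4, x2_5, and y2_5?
x0_1 = 96
y0_1 = 40
x1_1 = 240
y1_1 = 160
x0_2 = 24
y0_2 = 232
x1_2 = 168
y1_2 = 272
x_3 = 328
y_3 = 248
r_3 = 24
x0_4 = 56
y0_4 = 176
x1_4 = 128
y1_4 = 232
x2_5 = 160
y2_5 = 128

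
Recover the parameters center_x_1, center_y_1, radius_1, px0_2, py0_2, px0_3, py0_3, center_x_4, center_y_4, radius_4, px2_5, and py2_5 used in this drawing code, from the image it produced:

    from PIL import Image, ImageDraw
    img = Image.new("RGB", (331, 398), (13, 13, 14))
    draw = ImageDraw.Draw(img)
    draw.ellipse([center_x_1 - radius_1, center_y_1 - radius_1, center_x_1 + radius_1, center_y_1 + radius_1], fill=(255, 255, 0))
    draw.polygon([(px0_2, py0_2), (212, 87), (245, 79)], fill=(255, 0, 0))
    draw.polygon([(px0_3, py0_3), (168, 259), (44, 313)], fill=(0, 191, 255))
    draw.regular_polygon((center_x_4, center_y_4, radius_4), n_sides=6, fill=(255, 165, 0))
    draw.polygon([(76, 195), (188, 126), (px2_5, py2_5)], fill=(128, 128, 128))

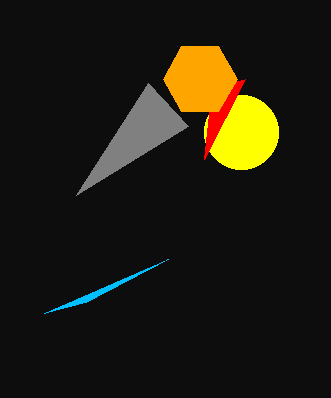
center_x_1 = 241, center_y_1 = 132, radius_1 = 37, px0_2 = 204, py0_2 = 159, px0_3 = 86, py0_3 = 302, center_x_4 = 200, center_y_4 = 79, radius_4 = 37, px2_5 = 148, py2_5 = 83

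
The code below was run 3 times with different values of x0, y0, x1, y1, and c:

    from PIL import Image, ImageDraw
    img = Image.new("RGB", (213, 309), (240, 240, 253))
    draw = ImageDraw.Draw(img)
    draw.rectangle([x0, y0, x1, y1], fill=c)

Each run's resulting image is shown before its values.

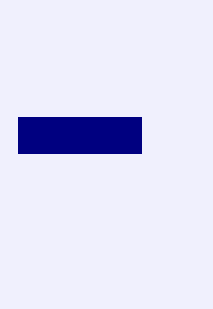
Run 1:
x0 = 18; y0 = 117; x1 = 141; y1 = 153; c = 'navy'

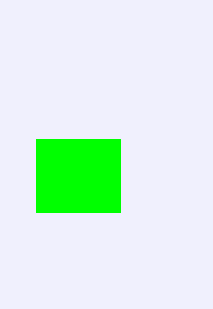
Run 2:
x0 = 36; y0 = 139; x1 = 120; y1 = 212; c = 'lime'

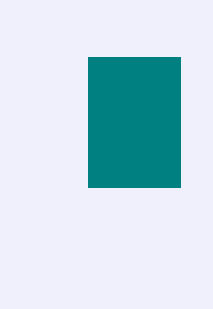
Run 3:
x0 = 88; y0 = 57; x1 = 180; y1 = 187; c = 'teal'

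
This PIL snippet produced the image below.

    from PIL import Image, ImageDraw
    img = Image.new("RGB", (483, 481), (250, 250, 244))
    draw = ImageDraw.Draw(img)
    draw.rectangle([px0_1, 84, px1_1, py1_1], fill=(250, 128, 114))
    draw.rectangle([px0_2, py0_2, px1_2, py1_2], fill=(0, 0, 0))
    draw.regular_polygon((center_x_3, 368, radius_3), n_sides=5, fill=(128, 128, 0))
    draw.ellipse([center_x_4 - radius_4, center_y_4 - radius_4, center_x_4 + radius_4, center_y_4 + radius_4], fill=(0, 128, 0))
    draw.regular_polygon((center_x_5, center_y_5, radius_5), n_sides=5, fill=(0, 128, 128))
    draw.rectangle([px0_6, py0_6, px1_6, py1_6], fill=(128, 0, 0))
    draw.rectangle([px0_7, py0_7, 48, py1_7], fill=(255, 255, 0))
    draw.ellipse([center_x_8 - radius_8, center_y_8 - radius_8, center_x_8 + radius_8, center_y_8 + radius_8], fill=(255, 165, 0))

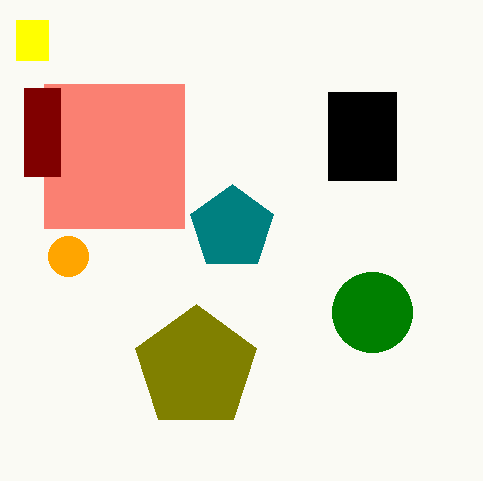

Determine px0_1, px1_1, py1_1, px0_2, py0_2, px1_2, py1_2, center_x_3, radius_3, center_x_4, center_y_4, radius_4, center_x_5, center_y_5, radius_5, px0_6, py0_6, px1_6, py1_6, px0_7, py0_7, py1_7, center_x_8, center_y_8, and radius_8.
px0_1 = 44
px1_1 = 184
py1_1 = 228
px0_2 = 328
py0_2 = 92
px1_2 = 396
py1_2 = 180
center_x_3 = 196
radius_3 = 64
center_x_4 = 372
center_y_4 = 312
radius_4 = 40
center_x_5 = 232
center_y_5 = 228
radius_5 = 44
px0_6 = 24
py0_6 = 88
px1_6 = 60
py1_6 = 176
px0_7 = 16
py0_7 = 20
py1_7 = 60
center_x_8 = 68
center_y_8 = 256
radius_8 = 20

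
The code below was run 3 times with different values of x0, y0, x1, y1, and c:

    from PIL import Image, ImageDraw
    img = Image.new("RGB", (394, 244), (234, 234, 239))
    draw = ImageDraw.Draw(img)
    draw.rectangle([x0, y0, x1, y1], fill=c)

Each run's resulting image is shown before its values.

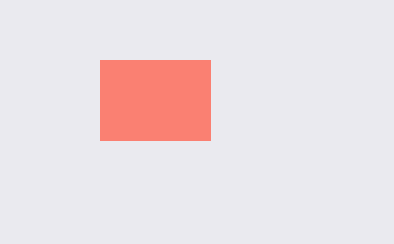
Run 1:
x0 = 100; y0 = 60; x1 = 210; y1 = 140; c = 'salmon'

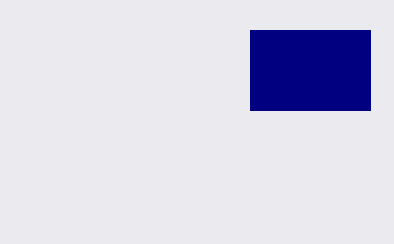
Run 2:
x0 = 250
y0 = 30
x1 = 370
y1 = 110
c = 'navy'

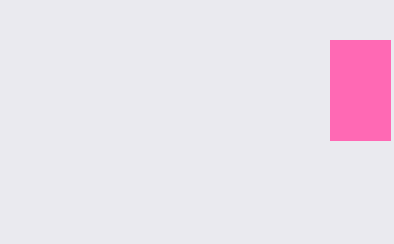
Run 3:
x0 = 330; y0 = 40; x1 = 390; y1 = 140; c = 'hotpink'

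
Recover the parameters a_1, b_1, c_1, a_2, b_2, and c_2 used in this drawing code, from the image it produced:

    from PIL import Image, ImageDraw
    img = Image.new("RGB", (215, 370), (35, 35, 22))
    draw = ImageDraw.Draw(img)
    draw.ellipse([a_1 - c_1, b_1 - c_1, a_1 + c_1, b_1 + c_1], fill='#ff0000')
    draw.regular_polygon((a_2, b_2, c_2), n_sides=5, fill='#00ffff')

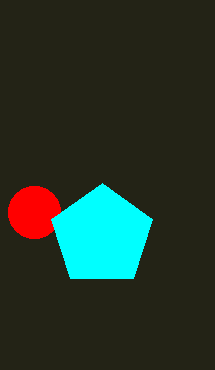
a_1 = 34; b_1 = 212; c_1 = 26; a_2 = 102; b_2 = 236; c_2 = 53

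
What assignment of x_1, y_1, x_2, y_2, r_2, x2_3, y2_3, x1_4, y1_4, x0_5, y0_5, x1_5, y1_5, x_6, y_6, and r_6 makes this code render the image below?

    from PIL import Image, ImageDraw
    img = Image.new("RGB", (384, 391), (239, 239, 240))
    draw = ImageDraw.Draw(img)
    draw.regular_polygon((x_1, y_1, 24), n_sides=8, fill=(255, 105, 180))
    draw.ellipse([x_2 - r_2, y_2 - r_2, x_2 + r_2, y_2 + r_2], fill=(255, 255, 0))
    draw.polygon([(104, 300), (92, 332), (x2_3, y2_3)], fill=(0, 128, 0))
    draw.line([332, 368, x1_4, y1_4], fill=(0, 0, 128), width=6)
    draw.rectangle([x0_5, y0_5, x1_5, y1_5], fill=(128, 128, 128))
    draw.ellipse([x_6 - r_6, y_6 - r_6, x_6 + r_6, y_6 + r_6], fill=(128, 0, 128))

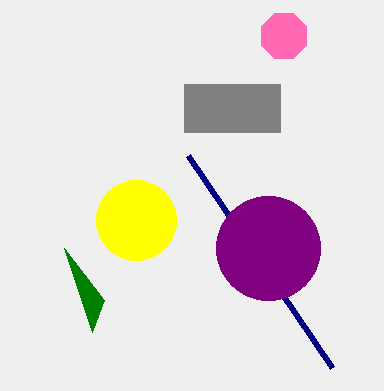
x_1 = 284
y_1 = 36
x_2 = 136
y_2 = 220
r_2 = 40
x2_3 = 64
y2_3 = 248
x1_4 = 188
y1_4 = 156
x0_5 = 184
y0_5 = 84
x1_5 = 280
y1_5 = 132
x_6 = 268
y_6 = 248
r_6 = 52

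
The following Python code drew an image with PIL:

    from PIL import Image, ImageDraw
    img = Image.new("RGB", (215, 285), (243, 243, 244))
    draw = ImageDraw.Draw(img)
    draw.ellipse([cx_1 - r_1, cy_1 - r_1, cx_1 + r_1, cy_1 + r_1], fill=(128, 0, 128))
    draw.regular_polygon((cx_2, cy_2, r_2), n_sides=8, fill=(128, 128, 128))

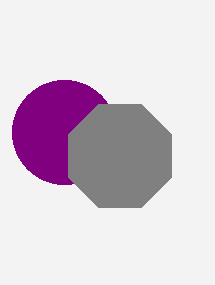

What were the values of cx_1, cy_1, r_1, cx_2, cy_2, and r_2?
cx_1 = 64; cy_1 = 132; r_1 = 52; cx_2 = 120; cy_2 = 156; r_2 = 56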